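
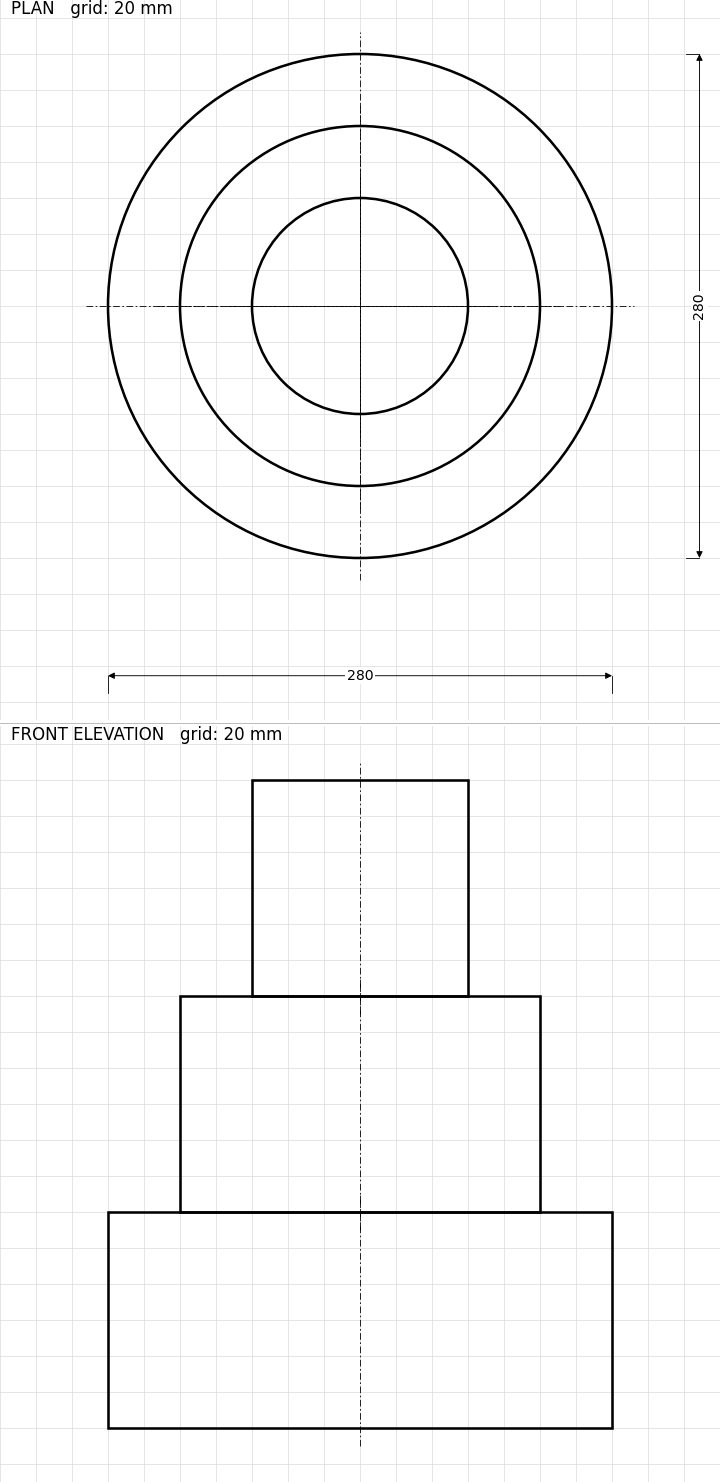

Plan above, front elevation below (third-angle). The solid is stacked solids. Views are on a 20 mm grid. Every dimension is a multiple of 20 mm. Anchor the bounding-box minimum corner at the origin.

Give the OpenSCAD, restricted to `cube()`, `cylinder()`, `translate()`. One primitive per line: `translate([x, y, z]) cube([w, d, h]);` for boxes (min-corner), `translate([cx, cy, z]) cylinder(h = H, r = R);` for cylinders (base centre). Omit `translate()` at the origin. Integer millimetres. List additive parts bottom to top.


translate([140, 140, 0]) cylinder(h = 120, r = 140);
translate([140, 140, 120]) cylinder(h = 120, r = 100);
translate([140, 140, 240]) cylinder(h = 120, r = 60);


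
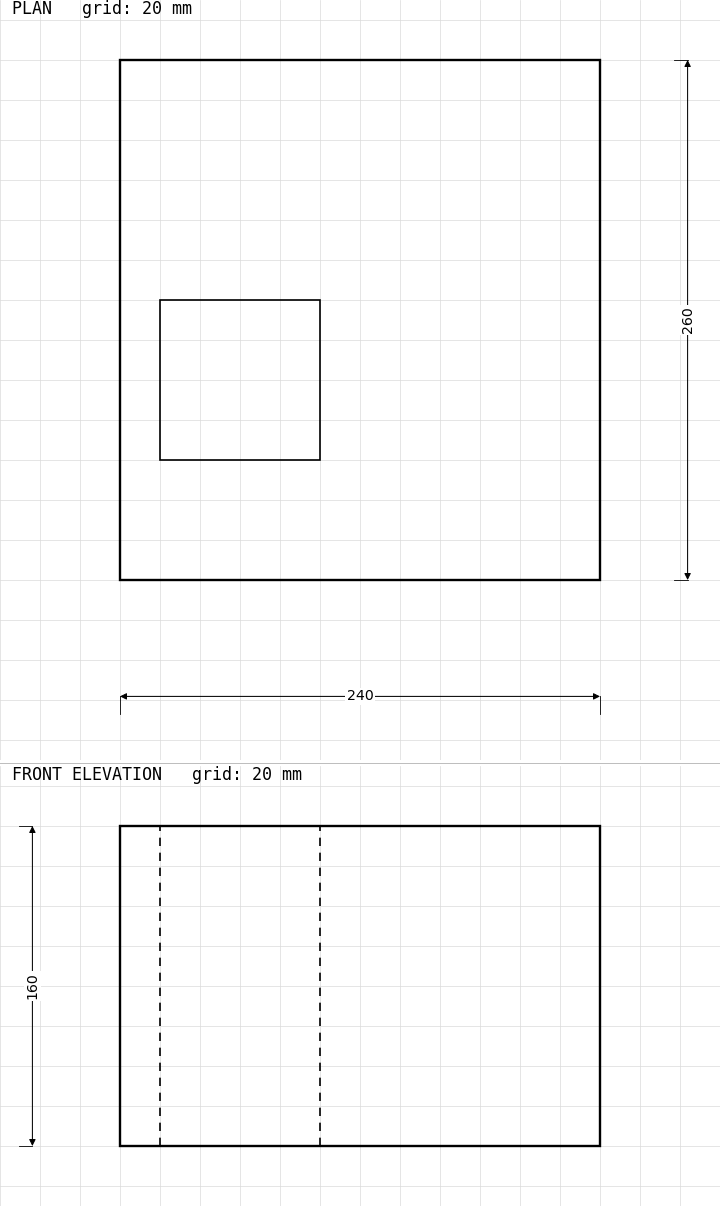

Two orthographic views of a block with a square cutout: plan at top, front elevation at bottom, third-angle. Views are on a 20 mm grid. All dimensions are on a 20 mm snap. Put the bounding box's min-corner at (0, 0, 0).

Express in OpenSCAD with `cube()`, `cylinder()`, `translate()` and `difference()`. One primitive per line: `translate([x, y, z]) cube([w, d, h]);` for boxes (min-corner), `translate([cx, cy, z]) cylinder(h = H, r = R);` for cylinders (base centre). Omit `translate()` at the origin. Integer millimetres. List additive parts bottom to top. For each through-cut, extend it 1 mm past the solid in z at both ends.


difference() {
  cube([240, 260, 160]);
  translate([20, 60, -1]) cube([80, 80, 162]);
}


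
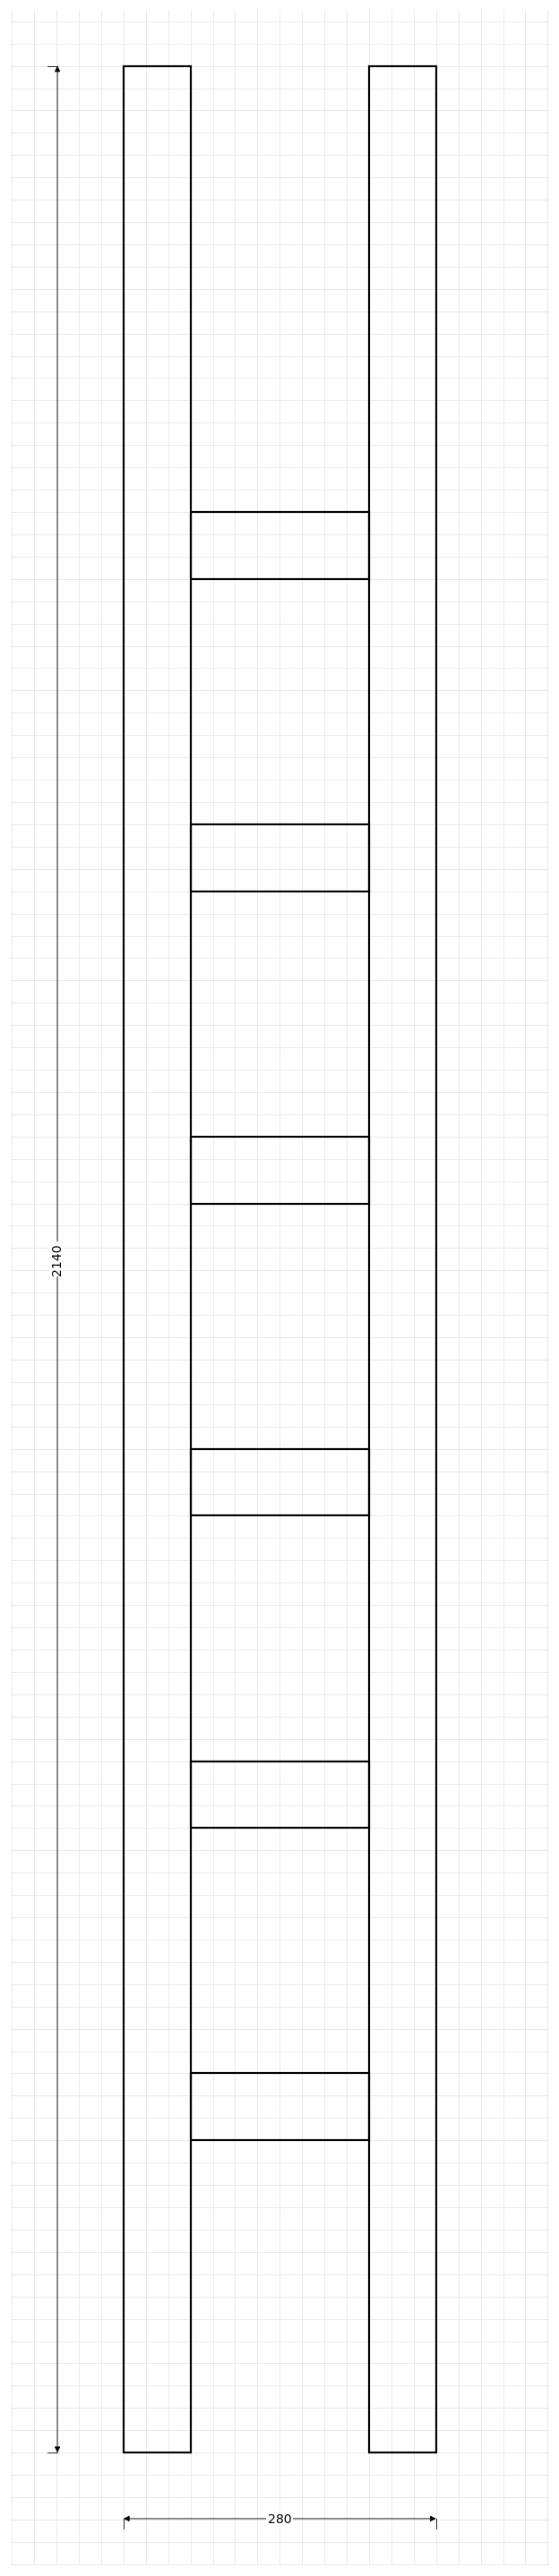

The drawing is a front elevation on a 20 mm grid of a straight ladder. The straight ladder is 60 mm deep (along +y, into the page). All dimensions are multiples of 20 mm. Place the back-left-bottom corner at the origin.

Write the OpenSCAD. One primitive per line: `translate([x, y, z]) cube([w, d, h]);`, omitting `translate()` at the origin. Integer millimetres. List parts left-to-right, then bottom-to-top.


cube([60, 60, 2140]);
translate([60, 0, 280]) cube([160, 60, 60]);
translate([60, 0, 560]) cube([160, 60, 60]);
translate([60, 0, 840]) cube([160, 60, 60]);
translate([60, 0, 1120]) cube([160, 60, 60]);
translate([60, 0, 1400]) cube([160, 60, 60]);
translate([60, 0, 1680]) cube([160, 60, 60]);
translate([220, 0, 0]) cube([60, 60, 2140]);


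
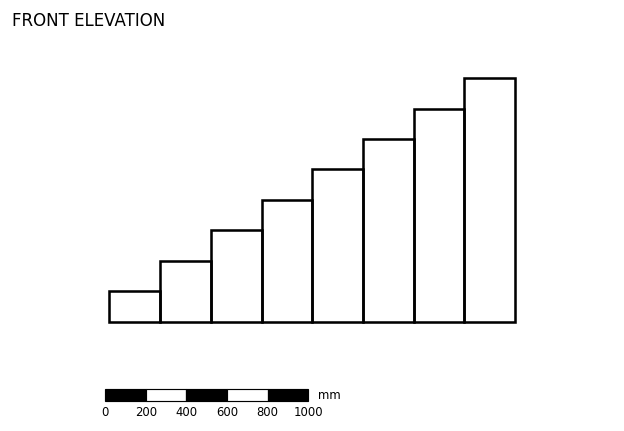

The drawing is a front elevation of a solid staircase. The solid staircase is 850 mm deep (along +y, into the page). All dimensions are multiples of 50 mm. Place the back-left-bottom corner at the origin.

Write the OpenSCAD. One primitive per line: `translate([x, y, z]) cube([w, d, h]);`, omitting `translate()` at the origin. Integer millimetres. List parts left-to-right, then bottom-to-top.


cube([250, 850, 150]);
translate([250, 0, 0]) cube([250, 850, 300]);
translate([500, 0, 0]) cube([250, 850, 450]);
translate([750, 0, 0]) cube([250, 850, 600]);
translate([1000, 0, 0]) cube([250, 850, 750]);
translate([1250, 0, 0]) cube([250, 850, 900]);
translate([1500, 0, 0]) cube([250, 850, 1050]);
translate([1750, 0, 0]) cube([250, 850, 1200]);


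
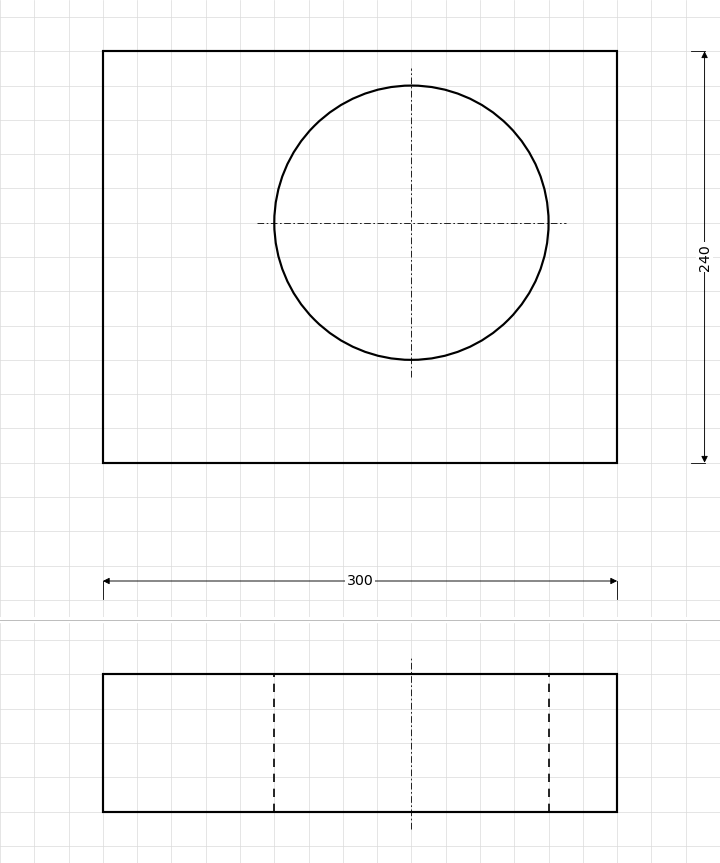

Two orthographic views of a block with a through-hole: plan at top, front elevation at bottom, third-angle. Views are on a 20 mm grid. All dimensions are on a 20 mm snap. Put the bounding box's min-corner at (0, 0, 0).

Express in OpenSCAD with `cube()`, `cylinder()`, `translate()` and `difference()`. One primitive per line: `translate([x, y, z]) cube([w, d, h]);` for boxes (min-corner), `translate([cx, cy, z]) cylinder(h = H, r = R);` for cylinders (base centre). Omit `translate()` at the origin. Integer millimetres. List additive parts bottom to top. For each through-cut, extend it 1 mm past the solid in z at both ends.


difference() {
  cube([300, 240, 80]);
  translate([180, 140, -1]) cylinder(h = 82, r = 80);
}


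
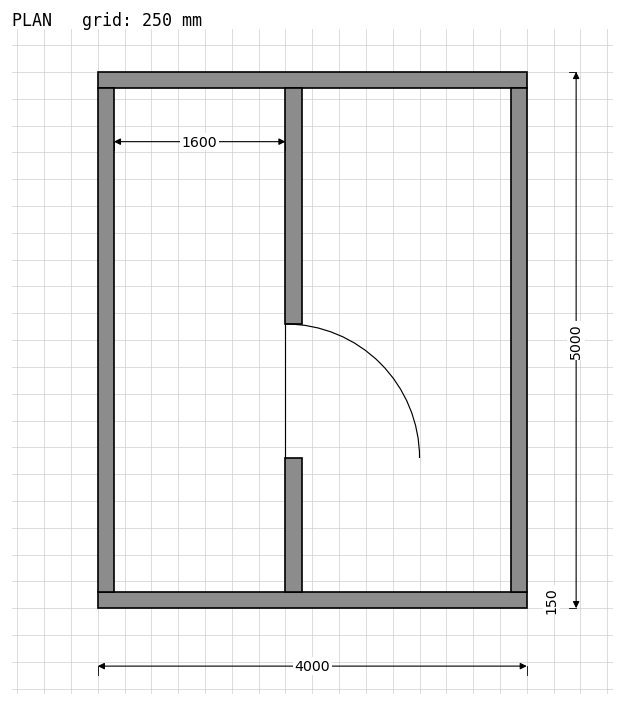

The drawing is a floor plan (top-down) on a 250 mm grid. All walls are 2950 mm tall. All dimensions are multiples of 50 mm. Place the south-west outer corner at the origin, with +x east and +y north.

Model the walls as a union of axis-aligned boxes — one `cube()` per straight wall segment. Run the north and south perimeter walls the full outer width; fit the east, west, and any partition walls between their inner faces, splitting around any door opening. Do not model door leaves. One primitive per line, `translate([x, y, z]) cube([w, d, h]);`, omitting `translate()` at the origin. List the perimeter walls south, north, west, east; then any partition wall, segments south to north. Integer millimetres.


cube([4000, 150, 2950]);
translate([0, 4850, 0]) cube([4000, 150, 2950]);
translate([0, 150, 0]) cube([150, 4700, 2950]);
translate([3850, 150, 0]) cube([150, 4700, 2950]);
translate([1750, 150, 0]) cube([150, 1250, 2950]);
translate([1750, 2650, 0]) cube([150, 2200, 2950]);


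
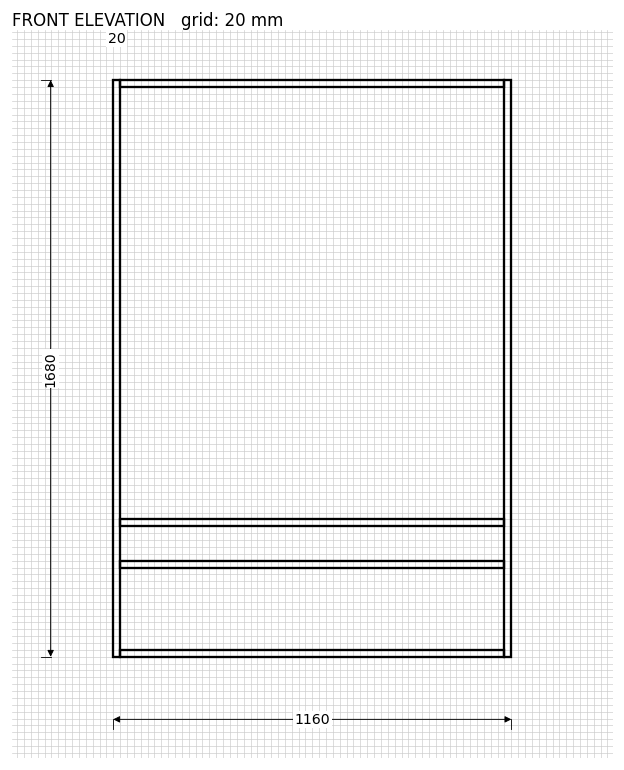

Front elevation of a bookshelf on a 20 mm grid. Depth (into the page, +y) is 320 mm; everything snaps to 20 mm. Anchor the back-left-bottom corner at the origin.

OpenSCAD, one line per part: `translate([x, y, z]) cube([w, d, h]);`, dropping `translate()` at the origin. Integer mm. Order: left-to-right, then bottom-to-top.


cube([20, 320, 1680]);
translate([20, 0, 0]) cube([1120, 320, 20]);
translate([20, 0, 260]) cube([1120, 320, 20]);
translate([20, 0, 380]) cube([1120, 320, 20]);
translate([20, 0, 1660]) cube([1120, 320, 20]);
translate([1140, 0, 0]) cube([20, 320, 1680]);


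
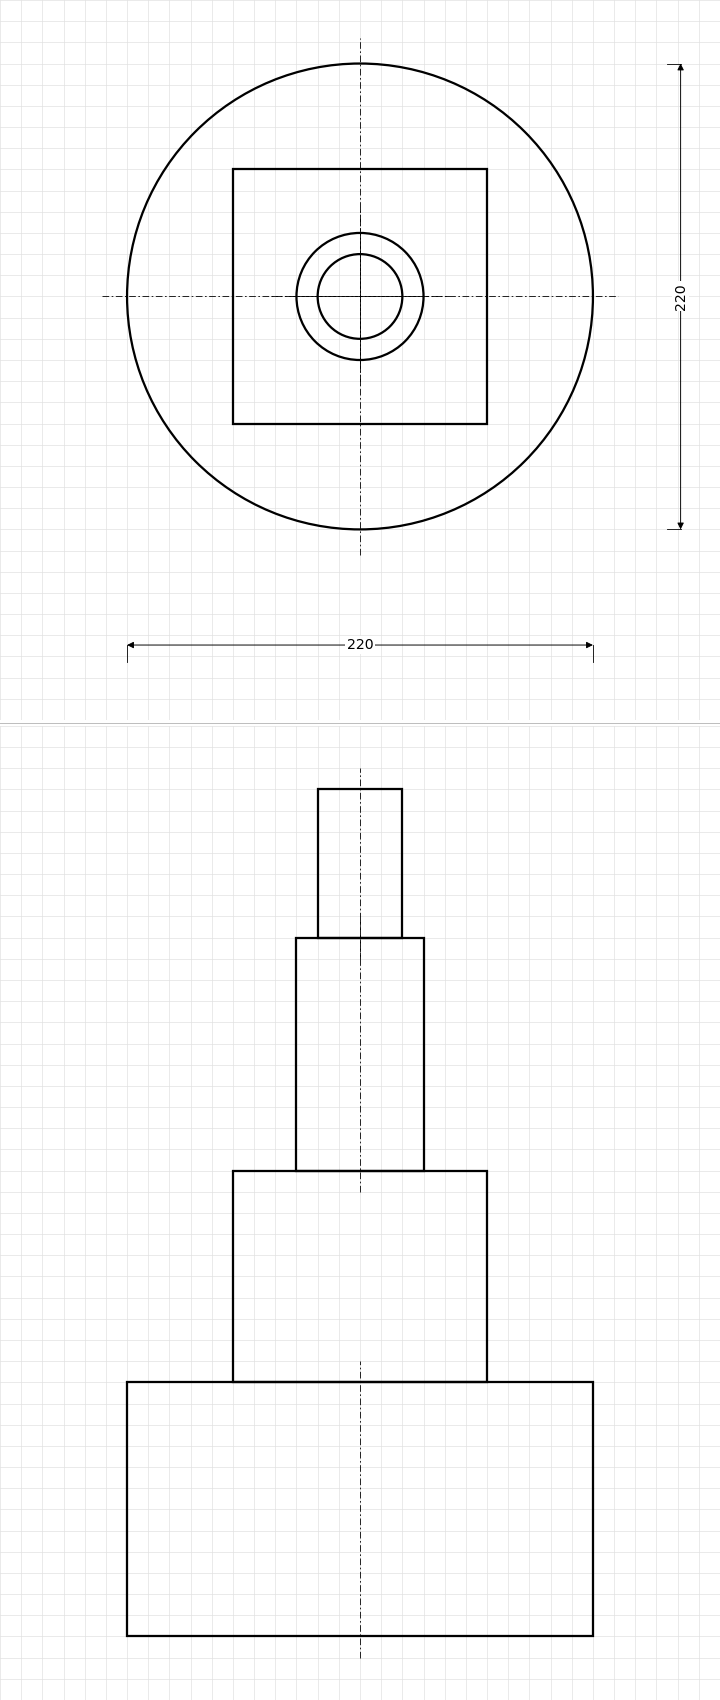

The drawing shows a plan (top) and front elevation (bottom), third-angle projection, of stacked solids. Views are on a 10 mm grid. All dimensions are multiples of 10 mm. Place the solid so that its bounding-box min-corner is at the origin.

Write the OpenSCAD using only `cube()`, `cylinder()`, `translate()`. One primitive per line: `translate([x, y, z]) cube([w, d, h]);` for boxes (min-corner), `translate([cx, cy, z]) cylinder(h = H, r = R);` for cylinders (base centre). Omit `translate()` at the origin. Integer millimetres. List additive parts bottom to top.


translate([110, 110, 0]) cylinder(h = 120, r = 110);
translate([50, 50, 120]) cube([120, 120, 100]);
translate([110, 110, 220]) cylinder(h = 110, r = 30);
translate([110, 110, 330]) cylinder(h = 70, r = 20);


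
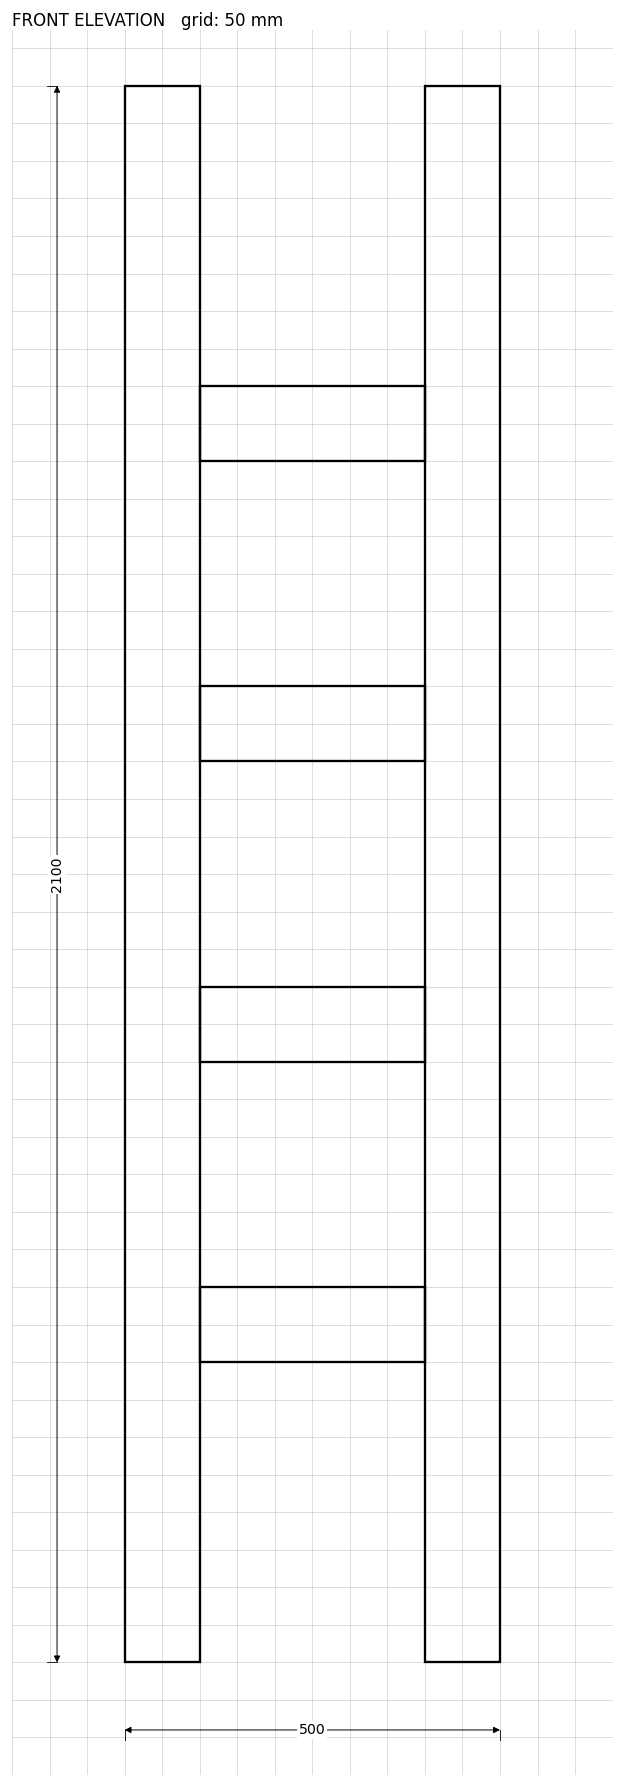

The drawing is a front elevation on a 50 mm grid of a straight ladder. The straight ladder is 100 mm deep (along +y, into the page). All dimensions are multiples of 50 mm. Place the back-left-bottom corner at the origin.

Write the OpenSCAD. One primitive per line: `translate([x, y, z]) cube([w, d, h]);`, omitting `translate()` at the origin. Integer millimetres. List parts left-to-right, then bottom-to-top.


cube([100, 100, 2100]);
translate([100, 0, 400]) cube([300, 100, 100]);
translate([100, 0, 800]) cube([300, 100, 100]);
translate([100, 0, 1200]) cube([300, 100, 100]);
translate([100, 0, 1600]) cube([300, 100, 100]);
translate([400, 0, 0]) cube([100, 100, 2100]);


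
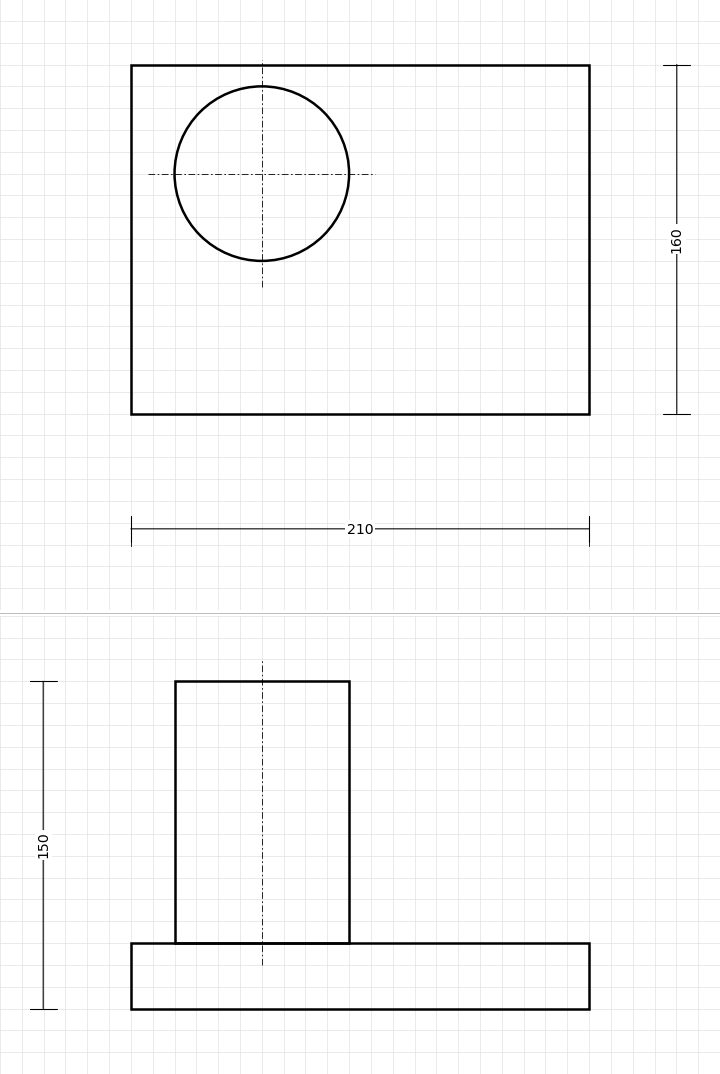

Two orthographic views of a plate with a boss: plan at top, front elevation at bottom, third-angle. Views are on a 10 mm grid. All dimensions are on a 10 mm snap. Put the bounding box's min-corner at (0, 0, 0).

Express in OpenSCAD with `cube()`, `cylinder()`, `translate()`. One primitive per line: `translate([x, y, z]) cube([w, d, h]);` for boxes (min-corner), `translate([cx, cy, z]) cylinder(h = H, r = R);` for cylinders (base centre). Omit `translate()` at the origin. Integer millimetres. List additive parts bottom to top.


cube([210, 160, 30]);
translate([60, 110, 30]) cylinder(h = 120, r = 40);


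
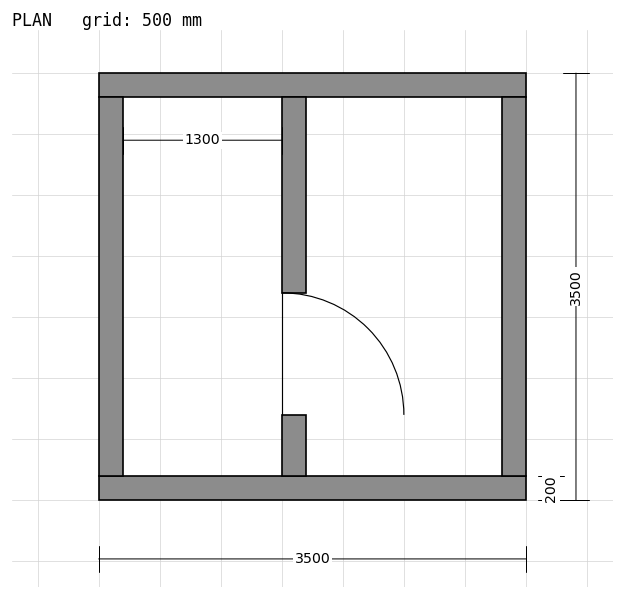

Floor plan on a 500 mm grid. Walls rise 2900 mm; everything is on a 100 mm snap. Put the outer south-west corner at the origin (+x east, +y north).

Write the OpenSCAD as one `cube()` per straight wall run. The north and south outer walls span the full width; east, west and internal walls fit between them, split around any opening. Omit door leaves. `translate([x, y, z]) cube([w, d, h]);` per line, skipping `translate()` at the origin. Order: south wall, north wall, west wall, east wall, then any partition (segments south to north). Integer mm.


cube([3500, 200, 2900]);
translate([0, 3300, 0]) cube([3500, 200, 2900]);
translate([0, 200, 0]) cube([200, 3100, 2900]);
translate([3300, 200, 0]) cube([200, 3100, 2900]);
translate([1500, 200, 0]) cube([200, 500, 2900]);
translate([1500, 1700, 0]) cube([200, 1600, 2900]);


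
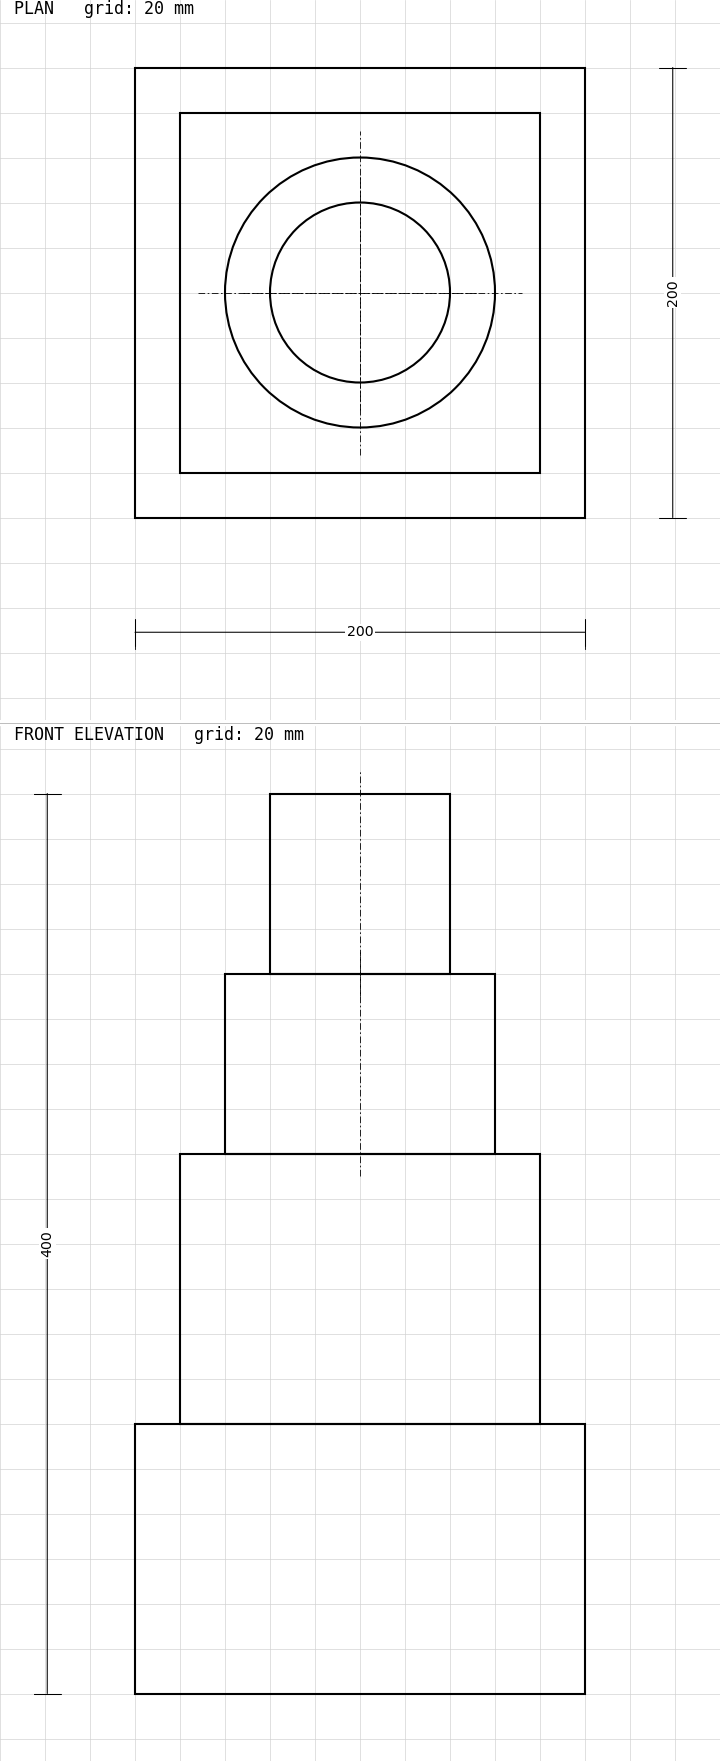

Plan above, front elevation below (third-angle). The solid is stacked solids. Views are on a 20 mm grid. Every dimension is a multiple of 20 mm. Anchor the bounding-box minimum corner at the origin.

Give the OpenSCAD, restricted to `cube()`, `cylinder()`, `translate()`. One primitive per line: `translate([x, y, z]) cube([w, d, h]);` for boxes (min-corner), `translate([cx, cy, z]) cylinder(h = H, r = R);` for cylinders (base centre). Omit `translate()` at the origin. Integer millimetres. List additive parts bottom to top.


cube([200, 200, 120]);
translate([20, 20, 120]) cube([160, 160, 120]);
translate([100, 100, 240]) cylinder(h = 80, r = 60);
translate([100, 100, 320]) cylinder(h = 80, r = 40);


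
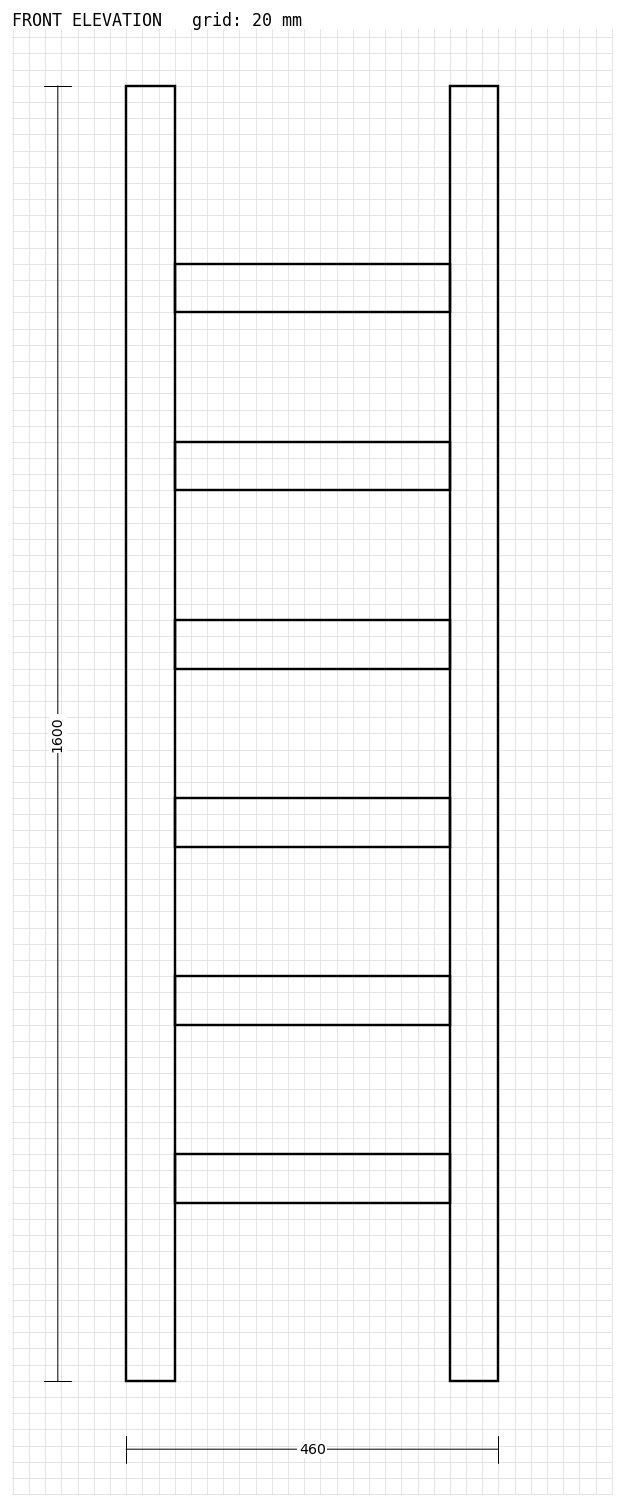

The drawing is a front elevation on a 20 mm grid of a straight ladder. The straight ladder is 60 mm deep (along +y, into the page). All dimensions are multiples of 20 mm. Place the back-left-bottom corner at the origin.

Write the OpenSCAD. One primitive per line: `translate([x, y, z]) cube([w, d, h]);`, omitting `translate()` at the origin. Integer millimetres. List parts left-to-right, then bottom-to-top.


cube([60, 60, 1600]);
translate([60, 0, 220]) cube([340, 60, 60]);
translate([60, 0, 440]) cube([340, 60, 60]);
translate([60, 0, 660]) cube([340, 60, 60]);
translate([60, 0, 880]) cube([340, 60, 60]);
translate([60, 0, 1100]) cube([340, 60, 60]);
translate([60, 0, 1320]) cube([340, 60, 60]);
translate([400, 0, 0]) cube([60, 60, 1600]);


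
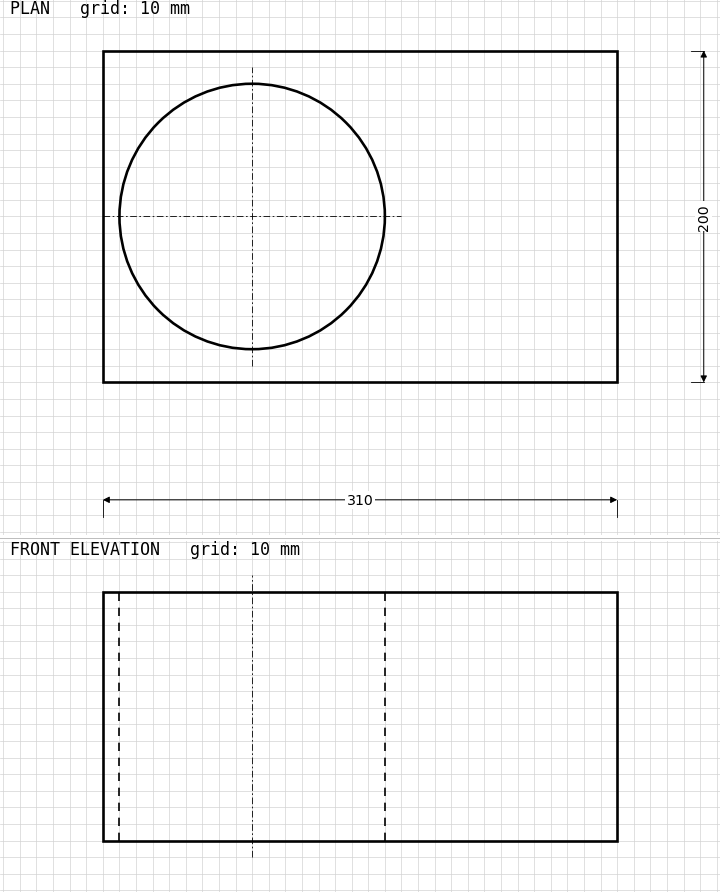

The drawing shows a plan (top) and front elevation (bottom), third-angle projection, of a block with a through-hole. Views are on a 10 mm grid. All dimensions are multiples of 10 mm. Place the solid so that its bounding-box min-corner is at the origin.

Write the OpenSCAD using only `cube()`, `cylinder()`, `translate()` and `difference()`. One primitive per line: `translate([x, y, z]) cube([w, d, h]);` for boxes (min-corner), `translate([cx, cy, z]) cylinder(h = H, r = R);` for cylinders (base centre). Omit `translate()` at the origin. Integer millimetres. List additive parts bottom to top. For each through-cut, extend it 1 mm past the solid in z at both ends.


difference() {
  cube([310, 200, 150]);
  translate([90, 100, -1]) cylinder(h = 152, r = 80);
}


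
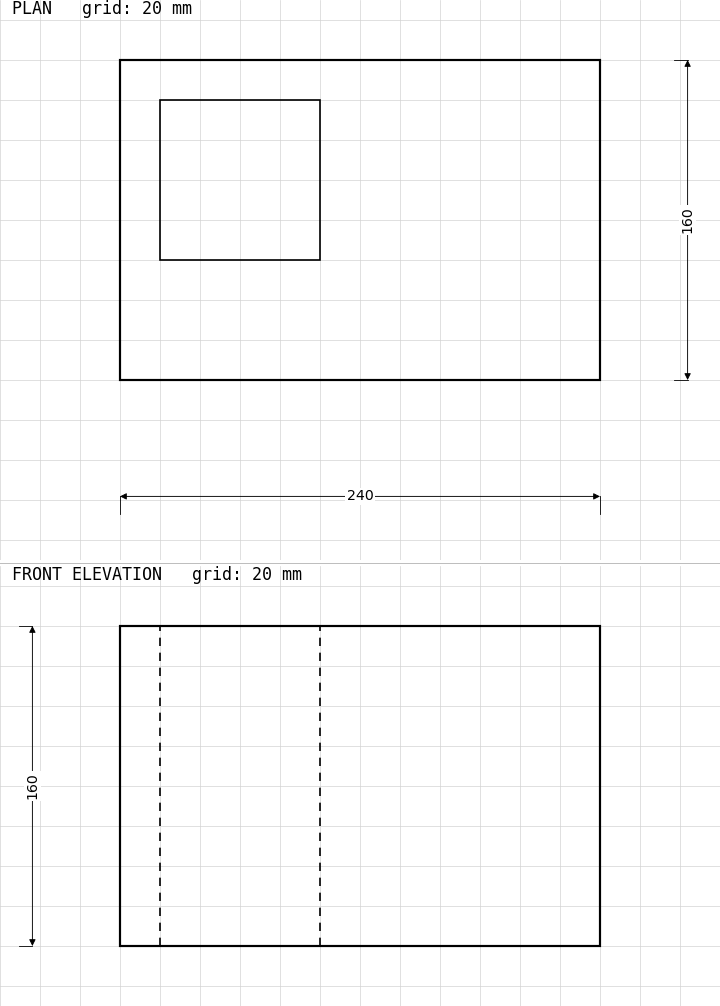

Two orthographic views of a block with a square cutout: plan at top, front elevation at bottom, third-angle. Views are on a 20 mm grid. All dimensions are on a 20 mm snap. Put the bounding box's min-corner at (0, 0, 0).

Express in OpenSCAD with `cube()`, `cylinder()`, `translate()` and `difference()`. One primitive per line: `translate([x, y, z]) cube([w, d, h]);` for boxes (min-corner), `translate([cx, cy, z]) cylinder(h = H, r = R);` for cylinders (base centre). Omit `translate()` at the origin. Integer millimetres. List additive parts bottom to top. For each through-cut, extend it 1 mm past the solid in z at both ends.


difference() {
  cube([240, 160, 160]);
  translate([20, 60, -1]) cube([80, 80, 162]);
}


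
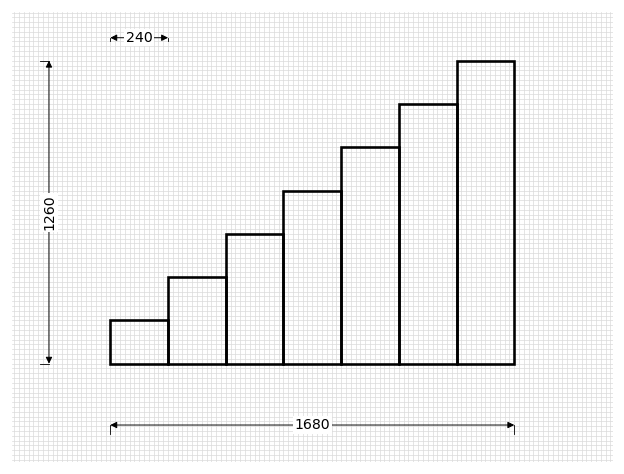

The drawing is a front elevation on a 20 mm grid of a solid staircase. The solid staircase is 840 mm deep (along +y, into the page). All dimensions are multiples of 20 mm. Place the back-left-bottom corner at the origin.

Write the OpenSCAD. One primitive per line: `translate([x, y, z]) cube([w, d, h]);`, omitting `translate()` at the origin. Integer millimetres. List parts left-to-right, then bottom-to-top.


cube([240, 840, 180]);
translate([240, 0, 0]) cube([240, 840, 360]);
translate([480, 0, 0]) cube([240, 840, 540]);
translate([720, 0, 0]) cube([240, 840, 720]);
translate([960, 0, 0]) cube([240, 840, 900]);
translate([1200, 0, 0]) cube([240, 840, 1080]);
translate([1440, 0, 0]) cube([240, 840, 1260]);


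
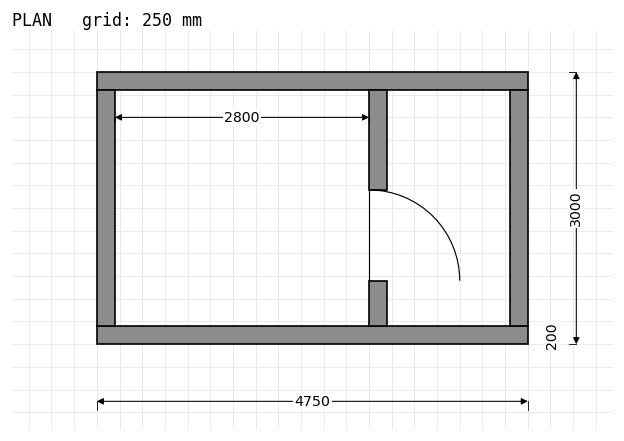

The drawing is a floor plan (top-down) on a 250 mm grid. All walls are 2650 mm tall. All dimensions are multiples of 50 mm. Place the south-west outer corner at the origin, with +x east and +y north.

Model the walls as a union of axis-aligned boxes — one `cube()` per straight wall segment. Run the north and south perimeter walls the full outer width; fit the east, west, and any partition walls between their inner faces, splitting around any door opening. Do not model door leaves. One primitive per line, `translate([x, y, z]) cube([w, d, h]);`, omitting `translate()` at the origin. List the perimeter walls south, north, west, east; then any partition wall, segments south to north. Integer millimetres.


cube([4750, 200, 2650]);
translate([0, 2800, 0]) cube([4750, 200, 2650]);
translate([0, 200, 0]) cube([200, 2600, 2650]);
translate([4550, 200, 0]) cube([200, 2600, 2650]);
translate([3000, 200, 0]) cube([200, 500, 2650]);
translate([3000, 1700, 0]) cube([200, 1100, 2650]);


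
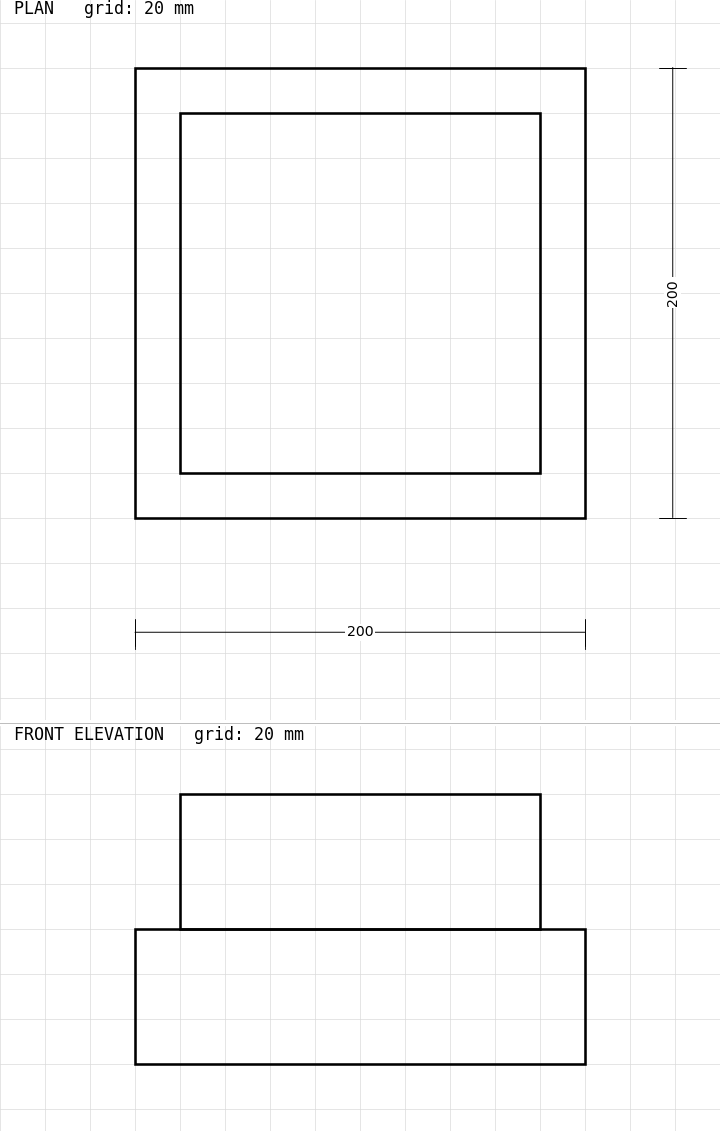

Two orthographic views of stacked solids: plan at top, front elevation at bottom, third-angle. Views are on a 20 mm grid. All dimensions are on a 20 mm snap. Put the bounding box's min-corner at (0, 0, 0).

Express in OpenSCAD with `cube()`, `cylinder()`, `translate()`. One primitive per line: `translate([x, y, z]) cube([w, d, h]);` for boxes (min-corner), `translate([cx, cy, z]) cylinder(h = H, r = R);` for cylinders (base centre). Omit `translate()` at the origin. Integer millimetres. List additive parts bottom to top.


cube([200, 200, 60]);
translate([20, 20, 60]) cube([160, 160, 60]);


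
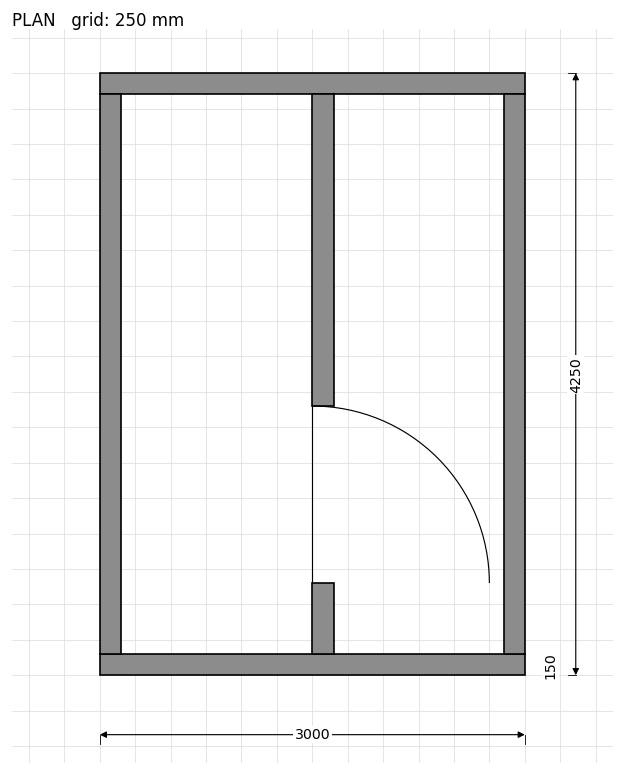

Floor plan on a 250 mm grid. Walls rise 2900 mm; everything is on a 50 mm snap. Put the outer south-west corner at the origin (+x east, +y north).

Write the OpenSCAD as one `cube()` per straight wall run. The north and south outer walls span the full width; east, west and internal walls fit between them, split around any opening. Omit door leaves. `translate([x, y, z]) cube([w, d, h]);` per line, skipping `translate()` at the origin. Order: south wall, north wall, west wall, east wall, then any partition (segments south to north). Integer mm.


cube([3000, 150, 2900]);
translate([0, 4100, 0]) cube([3000, 150, 2900]);
translate([0, 150, 0]) cube([150, 3950, 2900]);
translate([2850, 150, 0]) cube([150, 3950, 2900]);
translate([1500, 150, 0]) cube([150, 500, 2900]);
translate([1500, 1900, 0]) cube([150, 2200, 2900]);


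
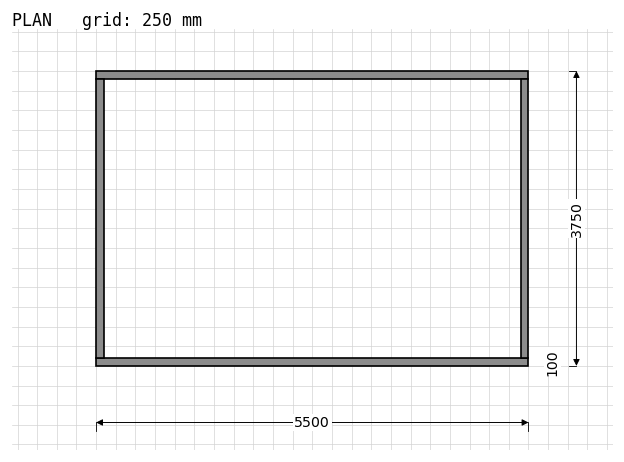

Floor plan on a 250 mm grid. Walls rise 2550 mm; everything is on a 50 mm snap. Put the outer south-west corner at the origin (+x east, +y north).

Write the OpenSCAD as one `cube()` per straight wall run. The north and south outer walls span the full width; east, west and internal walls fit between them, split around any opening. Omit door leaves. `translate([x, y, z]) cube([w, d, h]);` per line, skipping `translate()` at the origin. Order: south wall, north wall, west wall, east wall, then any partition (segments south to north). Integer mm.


cube([5500, 100, 2550]);
translate([0, 3650, 0]) cube([5500, 100, 2550]);
translate([0, 100, 0]) cube([100, 3550, 2550]);
translate([5400, 100, 0]) cube([100, 3550, 2550]);


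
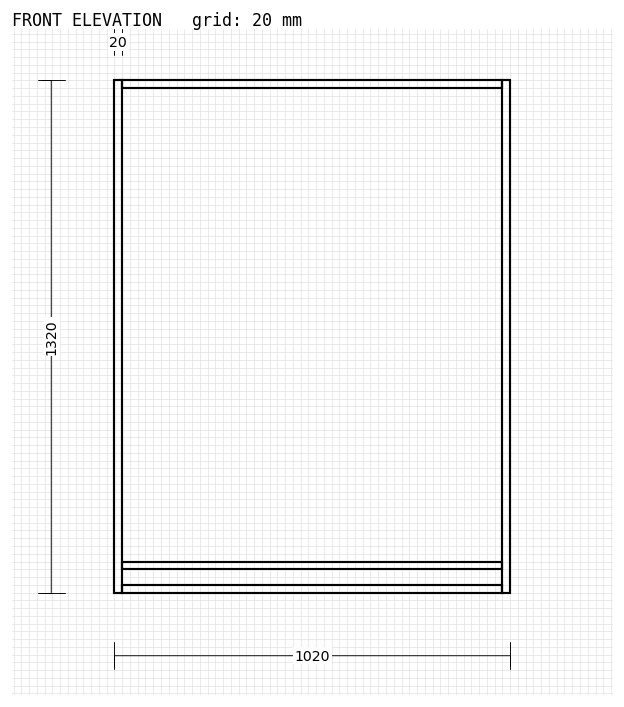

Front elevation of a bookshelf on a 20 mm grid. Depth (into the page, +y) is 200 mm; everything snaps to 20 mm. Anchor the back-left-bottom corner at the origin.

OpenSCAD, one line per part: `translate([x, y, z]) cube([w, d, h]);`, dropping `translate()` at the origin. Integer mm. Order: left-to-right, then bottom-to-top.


cube([20, 200, 1320]);
translate([20, 0, 0]) cube([980, 200, 20]);
translate([20, 0, 60]) cube([980, 200, 20]);
translate([20, 0, 1300]) cube([980, 200, 20]);
translate([1000, 0, 0]) cube([20, 200, 1320]);


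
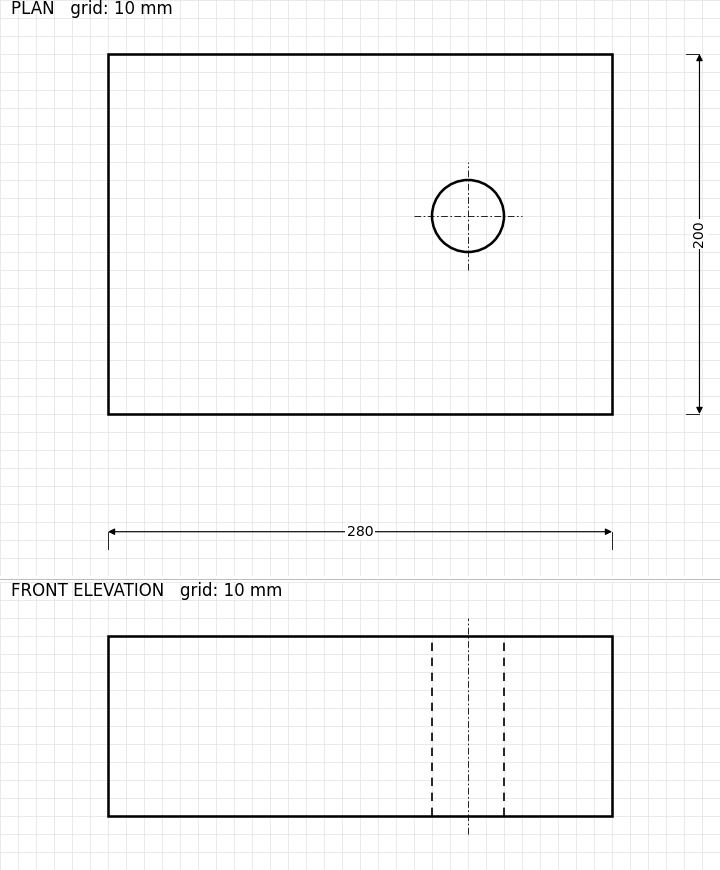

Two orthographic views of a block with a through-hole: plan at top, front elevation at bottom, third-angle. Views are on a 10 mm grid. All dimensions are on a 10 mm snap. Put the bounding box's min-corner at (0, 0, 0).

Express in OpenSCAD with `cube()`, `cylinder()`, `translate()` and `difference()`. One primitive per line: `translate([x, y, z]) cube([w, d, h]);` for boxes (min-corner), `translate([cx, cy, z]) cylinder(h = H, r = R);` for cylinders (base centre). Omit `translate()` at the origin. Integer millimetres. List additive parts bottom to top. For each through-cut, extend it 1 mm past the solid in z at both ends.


difference() {
  cube([280, 200, 100]);
  translate([200, 110, -1]) cylinder(h = 102, r = 20);
}


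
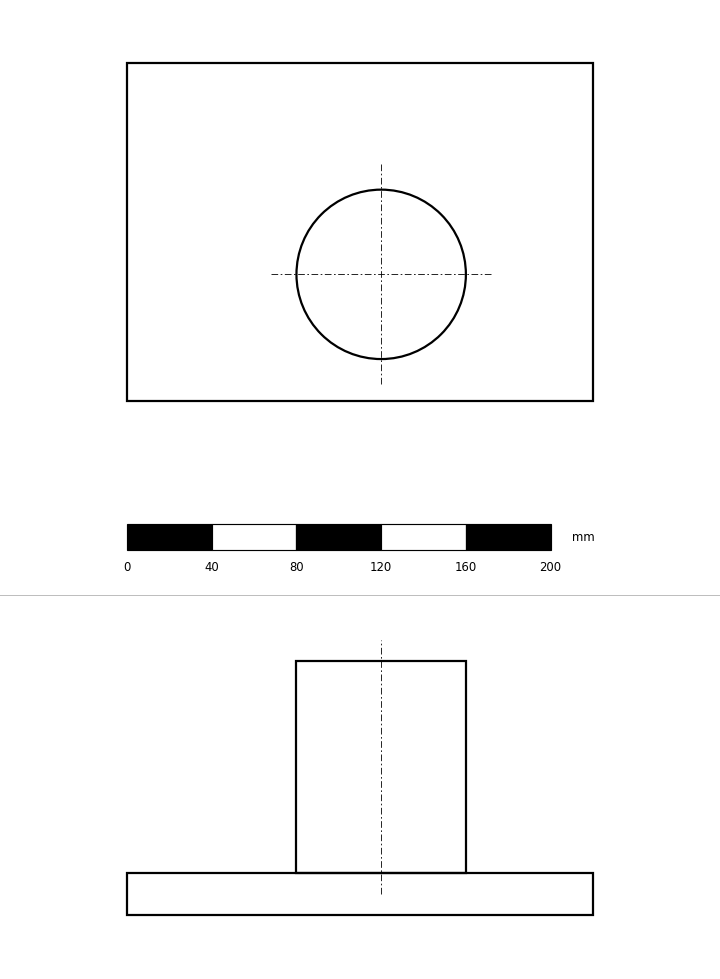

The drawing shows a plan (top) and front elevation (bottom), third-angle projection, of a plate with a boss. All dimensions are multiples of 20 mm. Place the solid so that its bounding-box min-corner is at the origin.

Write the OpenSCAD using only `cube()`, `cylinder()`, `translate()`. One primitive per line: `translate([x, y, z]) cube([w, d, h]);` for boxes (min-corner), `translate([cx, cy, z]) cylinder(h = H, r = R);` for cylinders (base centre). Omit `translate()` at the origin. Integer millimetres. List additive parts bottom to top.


cube([220, 160, 20]);
translate([120, 60, 20]) cylinder(h = 100, r = 40);


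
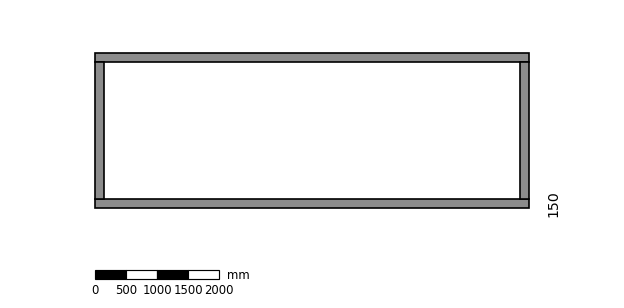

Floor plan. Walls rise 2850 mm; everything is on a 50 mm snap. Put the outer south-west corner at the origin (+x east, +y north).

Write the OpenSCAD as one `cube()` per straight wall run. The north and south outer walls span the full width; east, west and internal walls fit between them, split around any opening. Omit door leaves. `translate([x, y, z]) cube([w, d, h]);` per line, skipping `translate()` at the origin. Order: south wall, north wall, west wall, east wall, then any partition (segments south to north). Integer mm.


cube([7000, 150, 2850]);
translate([0, 2350, 0]) cube([7000, 150, 2850]);
translate([0, 150, 0]) cube([150, 2200, 2850]);
translate([6850, 150, 0]) cube([150, 2200, 2850]);


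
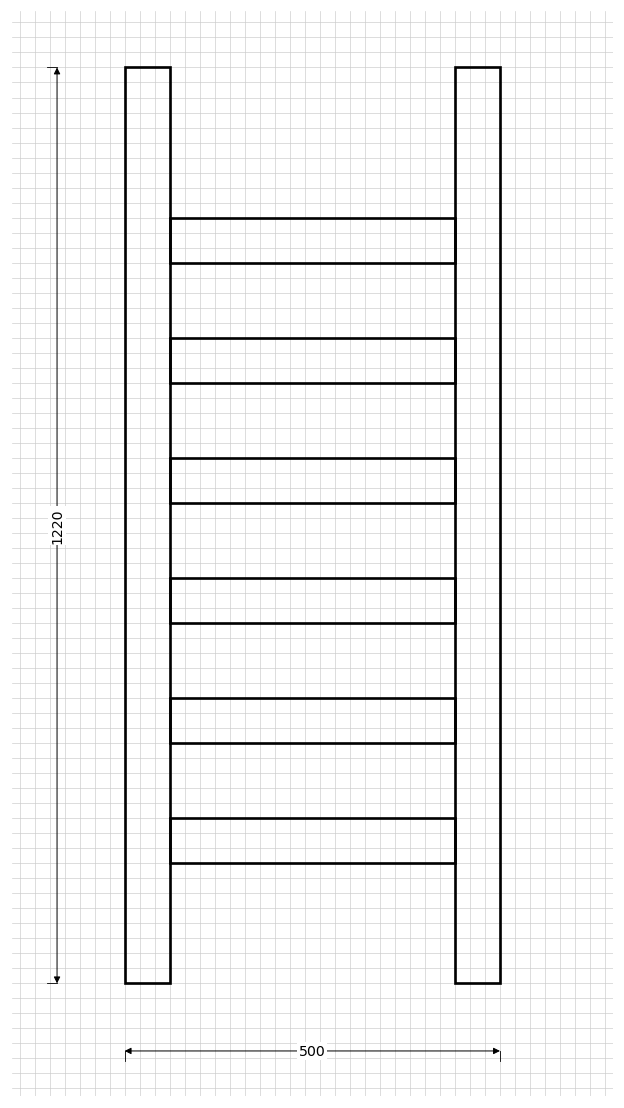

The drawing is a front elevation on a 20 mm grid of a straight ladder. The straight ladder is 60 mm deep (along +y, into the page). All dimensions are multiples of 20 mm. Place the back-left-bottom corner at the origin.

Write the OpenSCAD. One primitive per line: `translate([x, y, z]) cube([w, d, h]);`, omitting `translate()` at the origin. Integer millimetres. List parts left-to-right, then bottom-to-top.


cube([60, 60, 1220]);
translate([60, 0, 160]) cube([380, 60, 60]);
translate([60, 0, 320]) cube([380, 60, 60]);
translate([60, 0, 480]) cube([380, 60, 60]);
translate([60, 0, 640]) cube([380, 60, 60]);
translate([60, 0, 800]) cube([380, 60, 60]);
translate([60, 0, 960]) cube([380, 60, 60]);
translate([440, 0, 0]) cube([60, 60, 1220]);


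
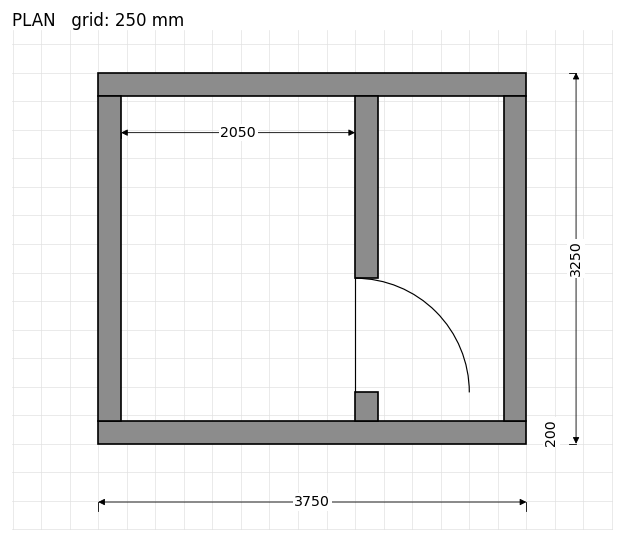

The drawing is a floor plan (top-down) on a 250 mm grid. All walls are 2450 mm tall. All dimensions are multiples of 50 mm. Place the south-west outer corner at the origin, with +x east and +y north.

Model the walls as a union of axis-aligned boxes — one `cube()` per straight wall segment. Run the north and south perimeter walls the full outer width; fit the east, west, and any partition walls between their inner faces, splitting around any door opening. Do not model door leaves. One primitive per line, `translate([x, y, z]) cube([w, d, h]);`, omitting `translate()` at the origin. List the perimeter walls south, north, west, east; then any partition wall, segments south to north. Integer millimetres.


cube([3750, 200, 2450]);
translate([0, 3050, 0]) cube([3750, 200, 2450]);
translate([0, 200, 0]) cube([200, 2850, 2450]);
translate([3550, 200, 0]) cube([200, 2850, 2450]);
translate([2250, 200, 0]) cube([200, 250, 2450]);
translate([2250, 1450, 0]) cube([200, 1600, 2450]);


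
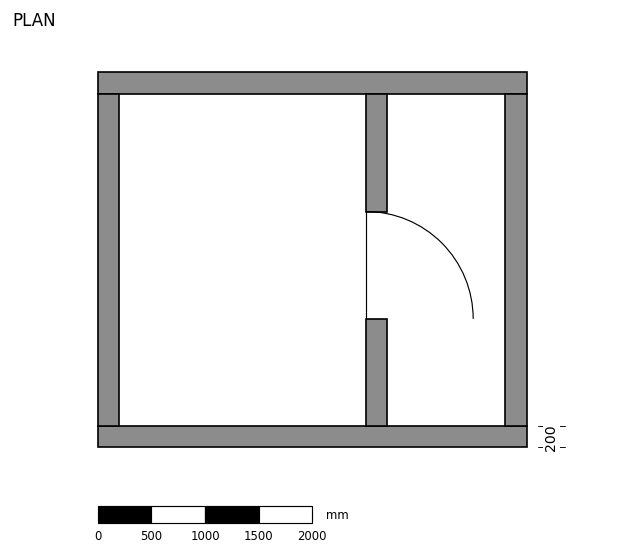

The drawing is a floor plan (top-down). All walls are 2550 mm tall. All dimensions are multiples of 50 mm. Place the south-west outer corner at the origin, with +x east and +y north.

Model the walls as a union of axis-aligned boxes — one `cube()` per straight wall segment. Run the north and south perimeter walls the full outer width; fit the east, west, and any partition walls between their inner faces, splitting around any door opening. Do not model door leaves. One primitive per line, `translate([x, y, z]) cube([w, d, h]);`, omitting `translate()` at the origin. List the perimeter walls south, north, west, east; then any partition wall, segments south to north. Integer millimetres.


cube([4000, 200, 2550]);
translate([0, 3300, 0]) cube([4000, 200, 2550]);
translate([0, 200, 0]) cube([200, 3100, 2550]);
translate([3800, 200, 0]) cube([200, 3100, 2550]);
translate([2500, 200, 0]) cube([200, 1000, 2550]);
translate([2500, 2200, 0]) cube([200, 1100, 2550]);


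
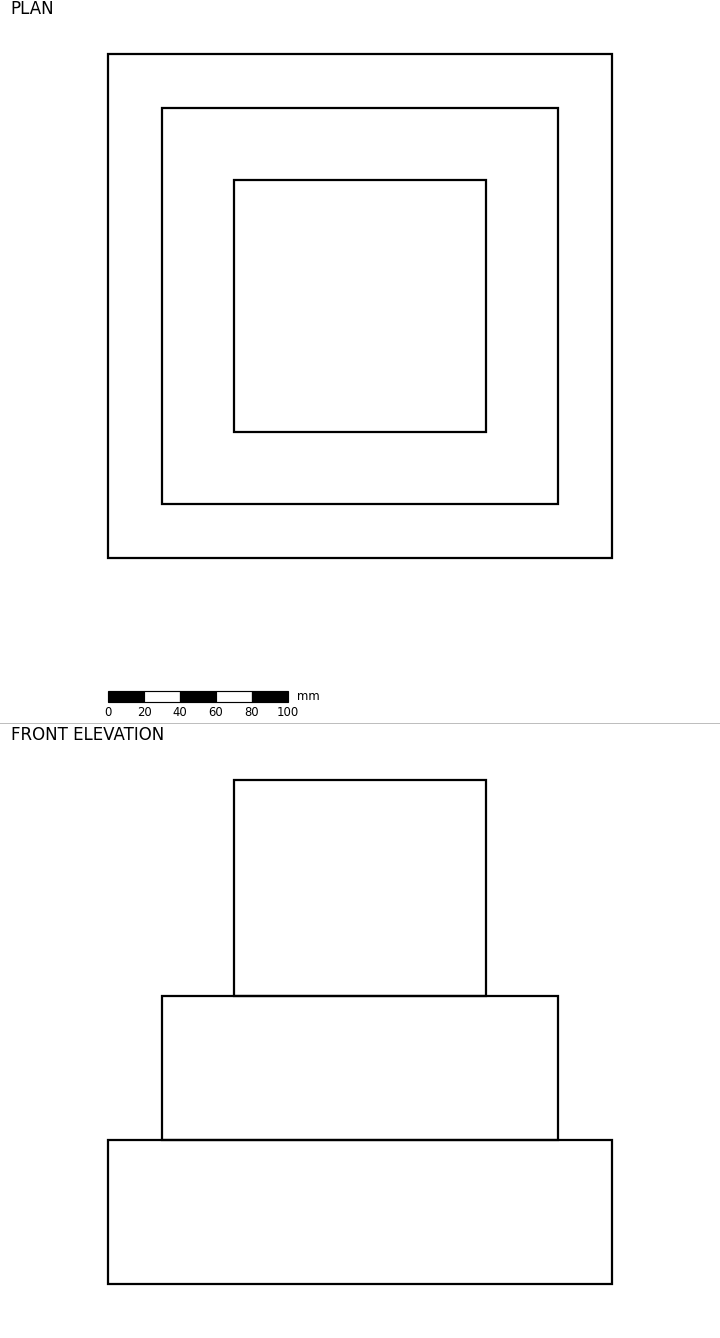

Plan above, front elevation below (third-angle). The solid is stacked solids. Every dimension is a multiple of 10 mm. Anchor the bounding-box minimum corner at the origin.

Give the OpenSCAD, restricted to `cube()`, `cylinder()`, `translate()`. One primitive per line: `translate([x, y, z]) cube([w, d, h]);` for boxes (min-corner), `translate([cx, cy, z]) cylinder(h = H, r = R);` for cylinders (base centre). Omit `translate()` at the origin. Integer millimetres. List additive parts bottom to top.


cube([280, 280, 80]);
translate([30, 30, 80]) cube([220, 220, 80]);
translate([70, 70, 160]) cube([140, 140, 120]);


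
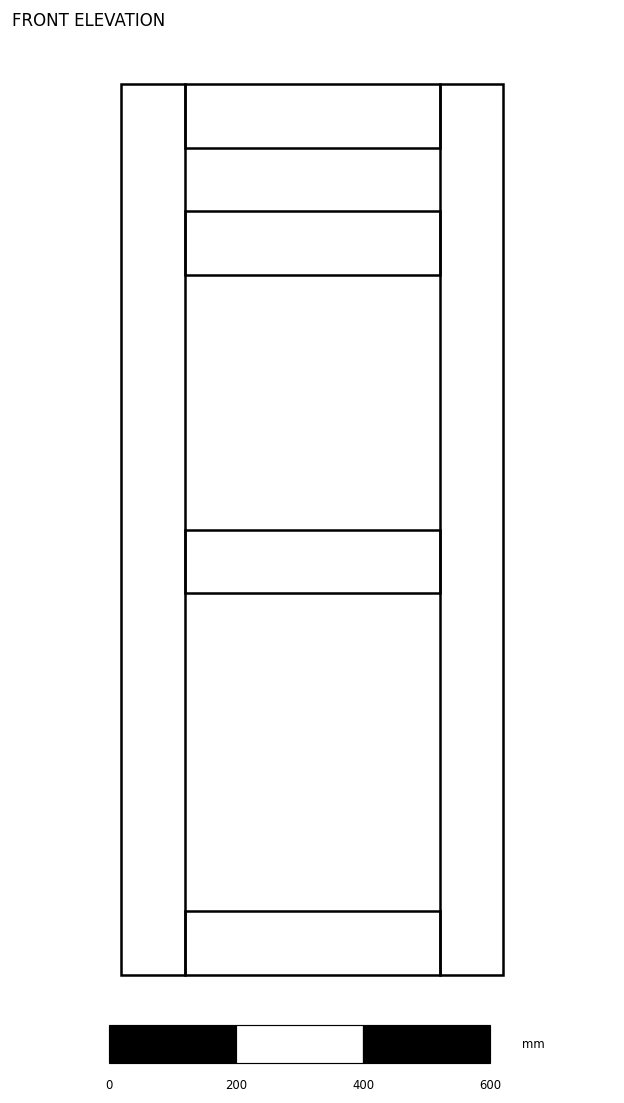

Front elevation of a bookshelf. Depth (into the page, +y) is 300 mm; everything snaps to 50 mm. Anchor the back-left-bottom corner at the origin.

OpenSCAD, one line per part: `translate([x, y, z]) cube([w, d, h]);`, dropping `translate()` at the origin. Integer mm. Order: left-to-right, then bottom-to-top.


cube([100, 300, 1400]);
translate([100, 0, 0]) cube([400, 300, 100]);
translate([100, 0, 600]) cube([400, 300, 100]);
translate([100, 0, 1100]) cube([400, 300, 100]);
translate([100, 0, 1300]) cube([400, 300, 100]);
translate([500, 0, 0]) cube([100, 300, 1400]);


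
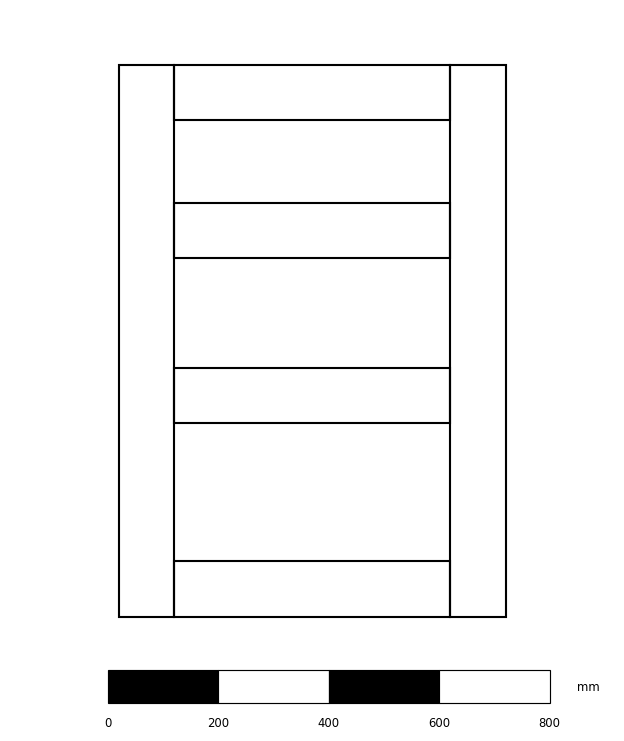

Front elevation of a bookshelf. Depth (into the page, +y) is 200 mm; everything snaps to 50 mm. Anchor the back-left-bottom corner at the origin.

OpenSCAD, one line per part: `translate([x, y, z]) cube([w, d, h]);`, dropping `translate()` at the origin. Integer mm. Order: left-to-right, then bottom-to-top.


cube([100, 200, 1000]);
translate([100, 0, 0]) cube([500, 200, 100]);
translate([100, 0, 350]) cube([500, 200, 100]);
translate([100, 0, 650]) cube([500, 200, 100]);
translate([100, 0, 900]) cube([500, 200, 100]);
translate([600, 0, 0]) cube([100, 200, 1000]);


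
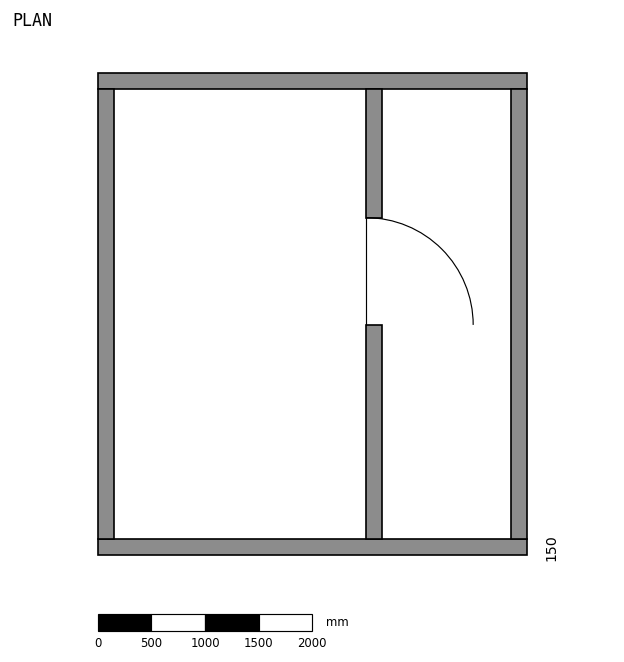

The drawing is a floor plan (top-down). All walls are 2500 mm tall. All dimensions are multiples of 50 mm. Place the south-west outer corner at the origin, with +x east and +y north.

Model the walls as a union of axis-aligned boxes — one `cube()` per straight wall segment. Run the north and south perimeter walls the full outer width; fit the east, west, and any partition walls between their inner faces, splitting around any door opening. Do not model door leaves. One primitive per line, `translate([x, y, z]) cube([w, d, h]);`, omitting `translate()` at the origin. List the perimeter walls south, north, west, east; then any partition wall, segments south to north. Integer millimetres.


cube([4000, 150, 2500]);
translate([0, 4350, 0]) cube([4000, 150, 2500]);
translate([0, 150, 0]) cube([150, 4200, 2500]);
translate([3850, 150, 0]) cube([150, 4200, 2500]);
translate([2500, 150, 0]) cube([150, 2000, 2500]);
translate([2500, 3150, 0]) cube([150, 1200, 2500]);


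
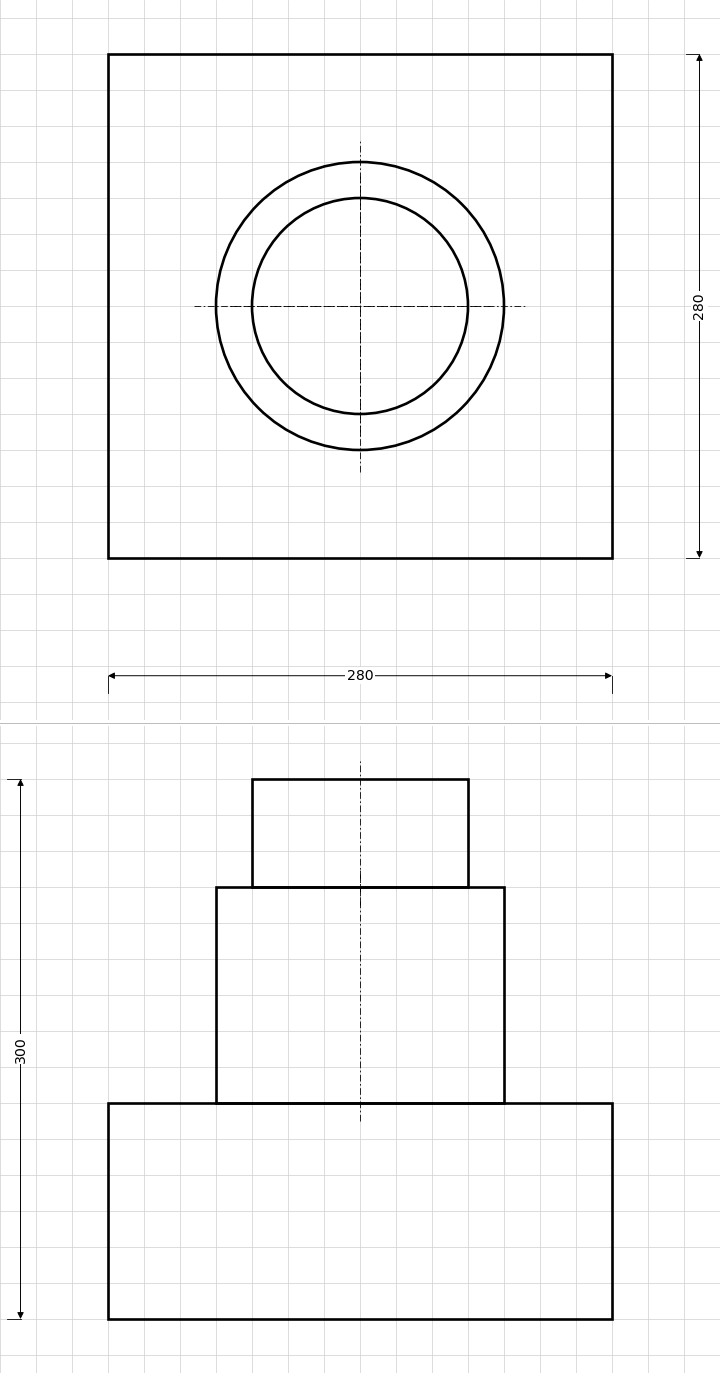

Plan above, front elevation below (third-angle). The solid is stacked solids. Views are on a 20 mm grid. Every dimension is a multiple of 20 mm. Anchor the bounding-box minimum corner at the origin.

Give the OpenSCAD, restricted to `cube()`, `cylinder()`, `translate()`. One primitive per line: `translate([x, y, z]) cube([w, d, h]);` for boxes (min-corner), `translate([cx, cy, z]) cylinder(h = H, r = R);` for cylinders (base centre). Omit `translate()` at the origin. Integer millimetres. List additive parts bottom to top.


cube([280, 280, 120]);
translate([140, 140, 120]) cylinder(h = 120, r = 80);
translate([140, 140, 240]) cylinder(h = 60, r = 60);


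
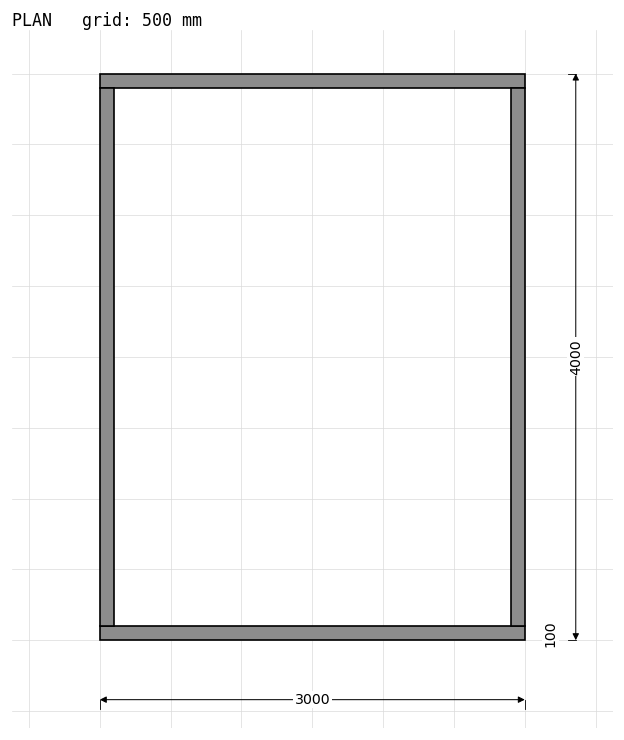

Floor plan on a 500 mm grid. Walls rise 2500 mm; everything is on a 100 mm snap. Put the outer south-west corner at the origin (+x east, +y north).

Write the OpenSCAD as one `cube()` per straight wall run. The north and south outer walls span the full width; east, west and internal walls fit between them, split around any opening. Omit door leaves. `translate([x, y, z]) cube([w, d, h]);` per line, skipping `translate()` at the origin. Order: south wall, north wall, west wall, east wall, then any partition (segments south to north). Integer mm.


cube([3000, 100, 2500]);
translate([0, 3900, 0]) cube([3000, 100, 2500]);
translate([0, 100, 0]) cube([100, 3800, 2500]);
translate([2900, 100, 0]) cube([100, 3800, 2500]);


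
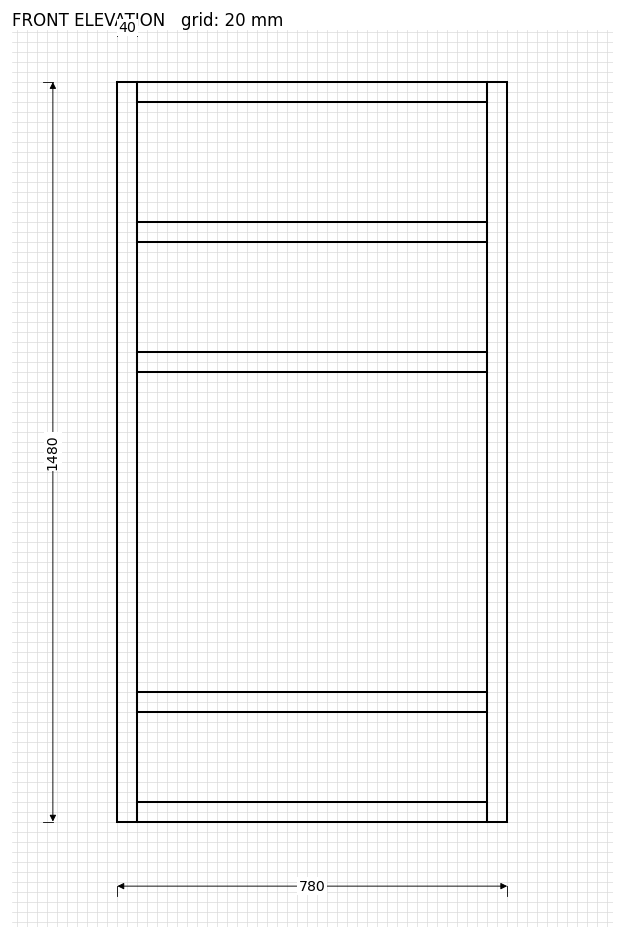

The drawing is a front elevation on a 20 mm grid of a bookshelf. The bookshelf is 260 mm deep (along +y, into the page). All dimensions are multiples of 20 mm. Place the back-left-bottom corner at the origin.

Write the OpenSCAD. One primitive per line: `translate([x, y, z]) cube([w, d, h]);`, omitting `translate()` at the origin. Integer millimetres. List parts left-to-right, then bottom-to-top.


cube([40, 260, 1480]);
translate([40, 0, 0]) cube([700, 260, 40]);
translate([40, 0, 220]) cube([700, 260, 40]);
translate([40, 0, 900]) cube([700, 260, 40]);
translate([40, 0, 1160]) cube([700, 260, 40]);
translate([40, 0, 1440]) cube([700, 260, 40]);
translate([740, 0, 0]) cube([40, 260, 1480]);
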